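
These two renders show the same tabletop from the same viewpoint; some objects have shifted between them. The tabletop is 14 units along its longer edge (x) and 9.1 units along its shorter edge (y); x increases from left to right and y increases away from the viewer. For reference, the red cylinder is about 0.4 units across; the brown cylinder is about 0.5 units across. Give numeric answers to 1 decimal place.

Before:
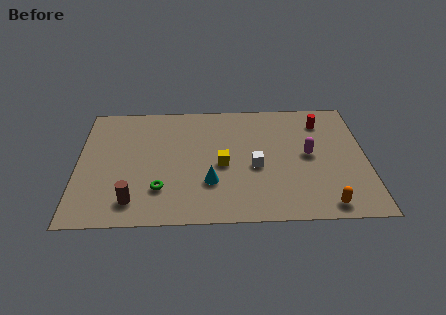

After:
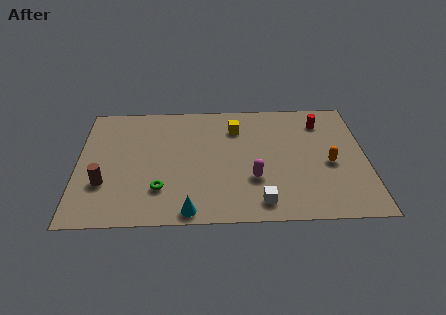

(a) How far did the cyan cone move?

2.2

From (6.4, 2.8) to (5.4, 0.8), the cyan cone covered √(1.0² + 2.0²) ≈ 2.2 units.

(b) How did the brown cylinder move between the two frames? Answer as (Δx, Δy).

(-1.4, 1.3)

The brown cylinder started near (2.7, 1.6) and ended near (1.3, 2.9).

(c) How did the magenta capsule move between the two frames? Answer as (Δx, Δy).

(-2.7, -1.7)

From the two frames, the magenta capsule sits at roughly (11.2, 4.7) before and (8.5, 3.0) after.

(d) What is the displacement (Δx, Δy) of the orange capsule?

(0.3, 3.0)

The orange capsule was at about (11.9, 1.0) and moved to about (12.2, 4.0).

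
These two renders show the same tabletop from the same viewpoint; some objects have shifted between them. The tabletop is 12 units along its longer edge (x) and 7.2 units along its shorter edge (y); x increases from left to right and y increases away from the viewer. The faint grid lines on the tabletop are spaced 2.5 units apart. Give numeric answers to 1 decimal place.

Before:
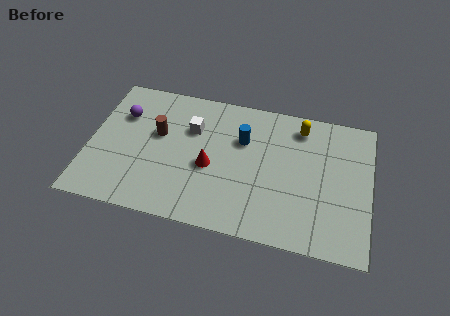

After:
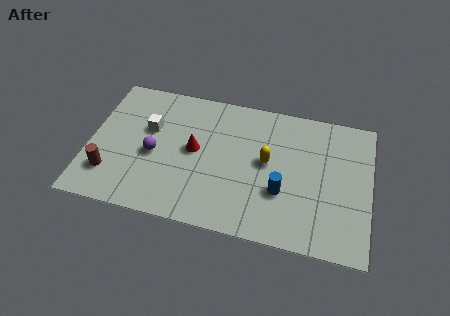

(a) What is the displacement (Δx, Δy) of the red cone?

(-0.7, 0.7)

The red cone started near (5.2, 3.1) and ended near (4.5, 3.8).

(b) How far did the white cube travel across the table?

1.8

The white cube moved from about (4.3, 4.9) to (2.5, 4.5), a distance of √(1.8² + 0.4²) ≈ 1.8.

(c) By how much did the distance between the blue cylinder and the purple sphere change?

+0.3

They were about 5.2 units apart before and 5.5 after — 0.3 units further apart.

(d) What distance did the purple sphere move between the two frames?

2.3

The purple sphere was near (1.3, 5.0) before and (2.8, 3.2) after, so it travelled √(1.5² + 1.8²) ≈ 2.3 units.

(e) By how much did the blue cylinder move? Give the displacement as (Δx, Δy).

(1.8, -2.3)

The blue cylinder started near (6.5, 4.8) and ended near (8.3, 2.5).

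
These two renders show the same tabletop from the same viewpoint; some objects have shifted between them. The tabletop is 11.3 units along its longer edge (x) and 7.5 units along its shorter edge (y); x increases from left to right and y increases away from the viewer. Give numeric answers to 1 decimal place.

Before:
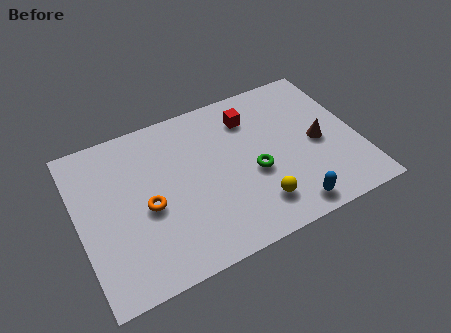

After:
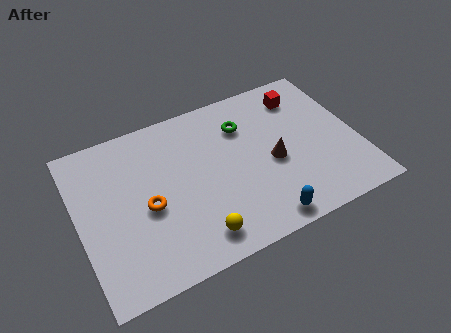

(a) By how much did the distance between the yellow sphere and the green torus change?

+3.5

Before: roughly 1.5 units apart; after: 5.0. That's 3.5 units further apart.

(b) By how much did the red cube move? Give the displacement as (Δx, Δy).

(2.2, 0.2)

The red cube started near (7.2, 5.8) and ended near (9.4, 6.0).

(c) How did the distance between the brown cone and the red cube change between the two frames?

-0.3

Before: roughly 3.4 units apart; after: 3.1. That's 0.3 units closer together.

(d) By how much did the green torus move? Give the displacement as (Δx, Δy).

(-0.1, 2.4)

The green torus started near (7.0, 3.1) and ended near (6.9, 5.5).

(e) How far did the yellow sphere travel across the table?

2.5

The yellow sphere was near (6.9, 1.6) before and (4.4, 1.2) after, so it travelled √(2.5² + 0.4²) ≈ 2.5 units.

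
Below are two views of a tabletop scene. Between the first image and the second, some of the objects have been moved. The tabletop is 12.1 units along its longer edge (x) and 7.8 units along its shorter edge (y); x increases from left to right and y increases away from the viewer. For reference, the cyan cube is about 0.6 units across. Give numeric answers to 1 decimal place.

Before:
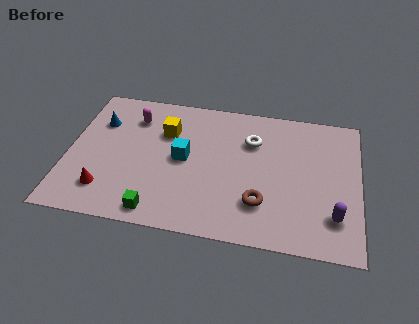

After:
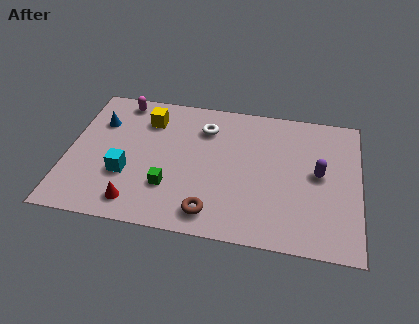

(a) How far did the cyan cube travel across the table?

2.6

The cyan cube was near (4.8, 4.0) before and (2.5, 2.7) after, so it travelled √(2.3² + 1.3²) ≈ 2.6 units.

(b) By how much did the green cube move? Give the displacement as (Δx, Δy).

(0.4, 1.4)

From the two frames, the green cube sits at roughly (3.9, 0.9) before and (4.3, 2.3) after.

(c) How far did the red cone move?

1.4

The red cone moved from about (1.7, 1.7) to (3.0, 1.2), a distance of √(1.3² + 0.5²) ≈ 1.4.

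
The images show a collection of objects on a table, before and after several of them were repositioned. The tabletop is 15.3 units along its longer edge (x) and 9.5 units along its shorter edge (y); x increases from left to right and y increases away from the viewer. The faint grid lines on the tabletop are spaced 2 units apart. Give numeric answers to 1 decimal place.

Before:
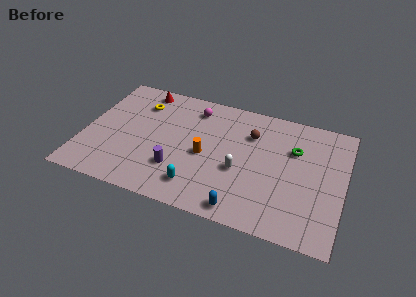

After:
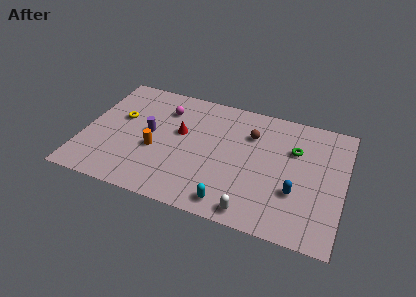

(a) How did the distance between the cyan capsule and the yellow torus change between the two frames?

+1.6

The distance was about 6.7 in the first image and 8.3 in the second, so they moved 1.6 units further apart.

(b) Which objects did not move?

the green torus and the brown sphere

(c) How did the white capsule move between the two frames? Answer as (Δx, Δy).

(1.0, -2.8)

From the two frames, the white capsule sits at roughly (9.3, 3.8) before and (10.3, 1.0) after.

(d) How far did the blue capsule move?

3.6

The blue capsule moved from about (9.7, 1.0) to (12.6, 3.2), a distance of √(2.9² + 2.2²) ≈ 3.6.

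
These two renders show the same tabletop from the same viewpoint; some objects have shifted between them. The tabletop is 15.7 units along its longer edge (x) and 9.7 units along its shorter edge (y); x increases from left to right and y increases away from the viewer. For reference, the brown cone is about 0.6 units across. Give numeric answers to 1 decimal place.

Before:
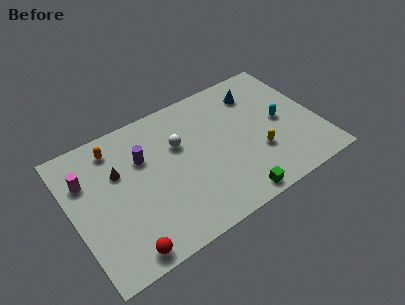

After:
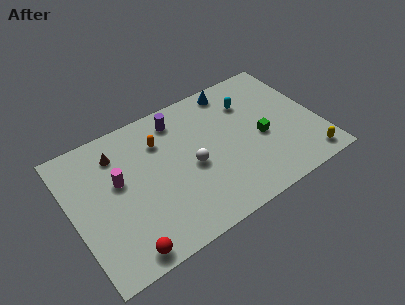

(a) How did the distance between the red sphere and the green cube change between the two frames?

+2.9

They were about 7.0 units apart before and 9.9 after — 2.9 units further apart.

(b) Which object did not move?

the red sphere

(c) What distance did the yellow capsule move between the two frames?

3.5

The yellow capsule was near (11.6, 3.2) before and (14.5, 1.2) after, so it travelled √(2.9² + 2.0²) ≈ 3.5 units.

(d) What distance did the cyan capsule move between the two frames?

2.9

The cyan capsule was near (13.4, 4.8) before and (11.7, 7.1) after, so it travelled √(1.7² + 2.3²) ≈ 2.9 units.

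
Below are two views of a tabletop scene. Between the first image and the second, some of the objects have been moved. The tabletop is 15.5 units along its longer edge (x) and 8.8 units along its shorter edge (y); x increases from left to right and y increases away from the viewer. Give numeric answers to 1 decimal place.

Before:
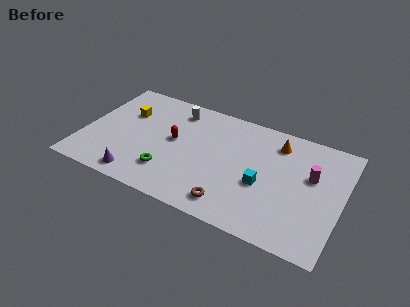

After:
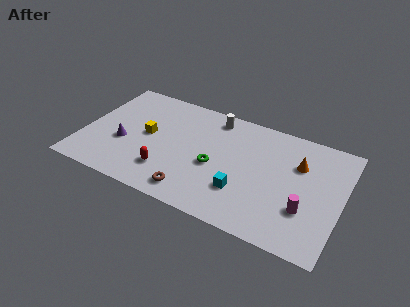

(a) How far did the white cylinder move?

2.3

The white cylinder moved from about (5.2, 7.3) to (7.5, 7.6), a distance of √(2.3² + 0.3²) ≈ 2.3.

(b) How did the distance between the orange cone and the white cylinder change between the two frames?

-0.7

They were about 6.2 units apart before and 5.5 after — 0.7 units closer together.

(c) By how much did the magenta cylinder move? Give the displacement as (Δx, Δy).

(-0.1, -2.6)

From the two frames, the magenta cylinder sits at roughly (13.6, 5.4) before and (13.5, 2.8) after.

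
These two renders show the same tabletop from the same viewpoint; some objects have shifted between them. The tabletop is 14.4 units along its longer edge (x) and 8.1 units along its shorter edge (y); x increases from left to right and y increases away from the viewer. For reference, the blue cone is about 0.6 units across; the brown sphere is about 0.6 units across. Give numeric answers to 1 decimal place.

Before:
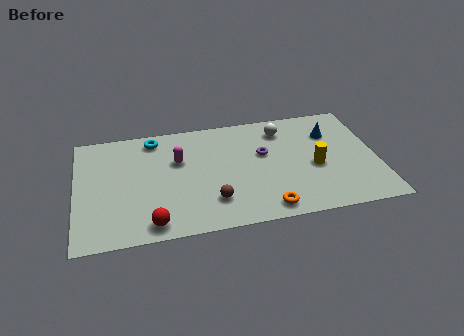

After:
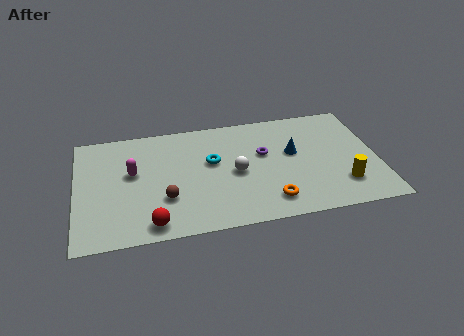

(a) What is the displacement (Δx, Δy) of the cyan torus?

(2.7, -2.2)

The cyan torus started near (3.8, 7.0) and ended near (6.5, 4.8).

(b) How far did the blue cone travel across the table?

2.2

The blue cone moved from about (12.3, 5.8) to (10.4, 4.7), a distance of √(1.9² + 1.1²) ≈ 2.2.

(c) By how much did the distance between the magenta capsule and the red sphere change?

-0.6

They were about 4.4 units apart before and 3.8 after — 0.6 units closer together.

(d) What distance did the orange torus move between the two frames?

0.5

From (8.9, 1.0) to (9.1, 1.5), the orange torus covered √(0.2² + 0.5²) ≈ 0.5 units.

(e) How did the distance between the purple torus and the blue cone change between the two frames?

-2.0

The distance was about 3.4 in the first image and 1.4 in the second, so they moved 2.0 units closer together.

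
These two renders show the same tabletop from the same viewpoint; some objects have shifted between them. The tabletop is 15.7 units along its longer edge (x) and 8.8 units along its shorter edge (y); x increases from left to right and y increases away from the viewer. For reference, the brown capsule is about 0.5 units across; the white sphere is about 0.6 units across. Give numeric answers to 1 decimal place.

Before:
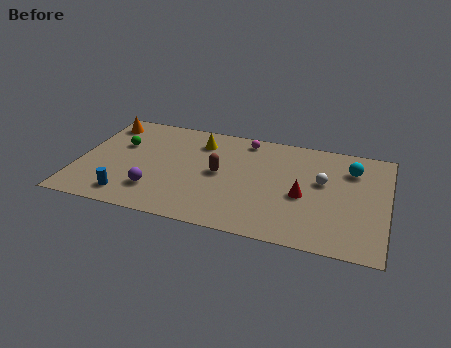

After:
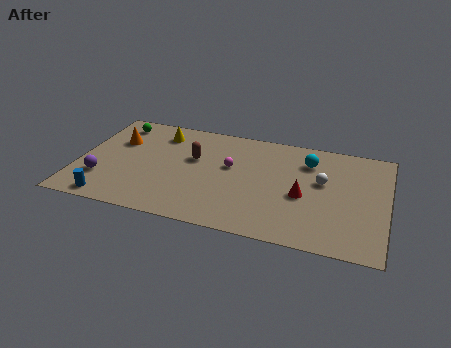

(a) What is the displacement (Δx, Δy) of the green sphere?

(-0.4, 1.8)

From the two frames, the green sphere sits at roughly (2.0, 5.6) before and (1.6, 7.4) after.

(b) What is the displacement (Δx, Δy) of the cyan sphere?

(-2.2, 0.1)

The cyan sphere was at about (13.8, 6.6) and moved to about (11.6, 6.7).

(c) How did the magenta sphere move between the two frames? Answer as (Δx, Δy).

(-0.6, -2.5)

The magenta sphere was at about (8.3, 7.7) and moved to about (7.7, 5.2).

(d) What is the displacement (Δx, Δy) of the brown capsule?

(-1.4, 0.9)

The brown capsule started near (7.2, 4.5) and ended near (5.8, 5.4).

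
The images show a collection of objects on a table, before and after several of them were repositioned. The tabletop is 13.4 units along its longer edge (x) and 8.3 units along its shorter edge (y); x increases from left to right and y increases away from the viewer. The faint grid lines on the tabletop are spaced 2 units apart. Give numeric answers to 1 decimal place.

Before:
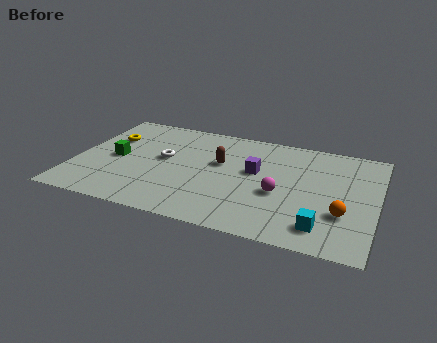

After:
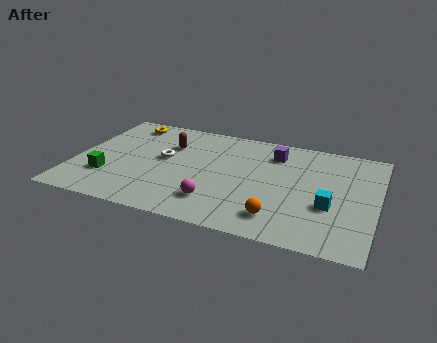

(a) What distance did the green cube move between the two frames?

1.6

From (1.8, 4.0) to (1.6, 2.4), the green cube covered √(0.2² + 1.6²) ≈ 1.6 units.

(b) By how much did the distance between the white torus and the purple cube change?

+1.1

Before: roughly 4.1 units apart; after: 5.2. That's 1.1 units further apart.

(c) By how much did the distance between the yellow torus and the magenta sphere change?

-1.3

They were about 8.2 units apart before and 6.9 after — 1.3 units closer together.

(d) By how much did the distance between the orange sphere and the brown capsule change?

+0.7

Before: roughly 6.1 units apart; after: 6.8. That's 0.7 units further apart.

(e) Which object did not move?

the white torus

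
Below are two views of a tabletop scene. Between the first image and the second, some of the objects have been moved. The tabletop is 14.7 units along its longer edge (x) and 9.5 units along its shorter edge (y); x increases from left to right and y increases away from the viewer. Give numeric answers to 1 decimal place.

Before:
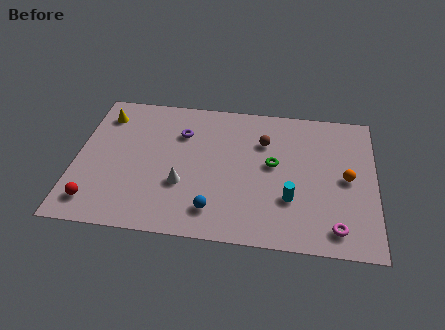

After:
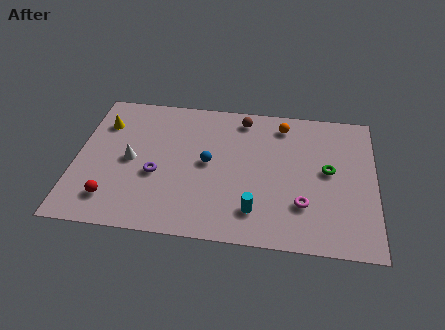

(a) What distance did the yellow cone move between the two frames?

0.6

The yellow cone moved from about (1.2, 7.6) to (1.2, 7.0), a distance of √(0.0² + 0.6²) ≈ 0.6.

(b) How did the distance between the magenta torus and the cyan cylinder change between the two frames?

-0.3

They were about 2.7 units apart before and 2.4 after — 0.3 units closer together.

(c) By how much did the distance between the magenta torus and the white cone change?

+1.0

The distance was about 7.7 in the first image and 8.7 in the second, so they moved 1.0 units further apart.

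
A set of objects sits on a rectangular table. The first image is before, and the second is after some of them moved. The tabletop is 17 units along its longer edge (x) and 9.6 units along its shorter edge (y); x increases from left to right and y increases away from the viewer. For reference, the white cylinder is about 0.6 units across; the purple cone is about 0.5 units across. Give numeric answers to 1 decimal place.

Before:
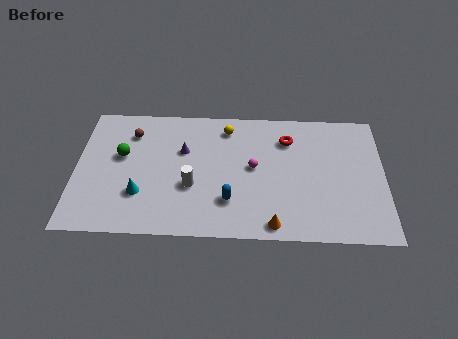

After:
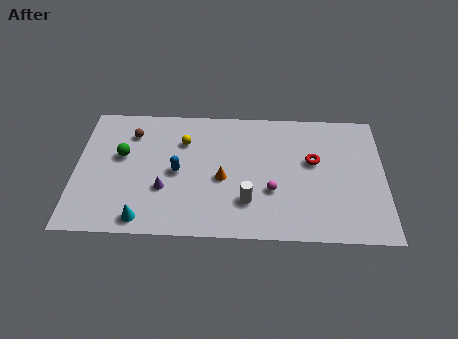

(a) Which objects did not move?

the brown sphere and the green sphere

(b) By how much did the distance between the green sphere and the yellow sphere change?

-2.6

The distance was about 6.2 in the first image and 3.6 in the second, so they moved 2.6 units closer together.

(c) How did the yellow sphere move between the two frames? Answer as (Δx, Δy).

(-2.4, -1.1)

The yellow sphere started near (8.3, 8.0) and ended near (5.9, 6.9).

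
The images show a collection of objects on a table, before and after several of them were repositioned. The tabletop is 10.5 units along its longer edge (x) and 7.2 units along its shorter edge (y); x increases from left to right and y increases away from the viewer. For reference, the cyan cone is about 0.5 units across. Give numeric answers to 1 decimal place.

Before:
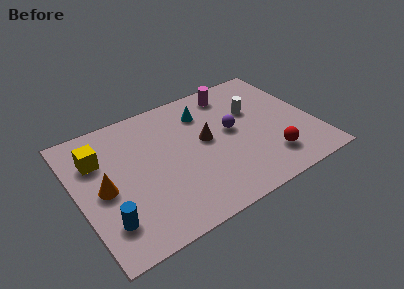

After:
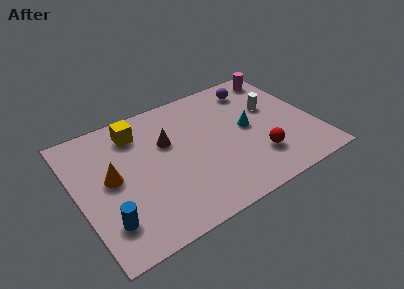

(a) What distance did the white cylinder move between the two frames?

0.8

The white cylinder was near (8.0, 4.6) before and (8.8, 4.4) after, so it travelled √(0.8² + 0.2²) ≈ 0.8 units.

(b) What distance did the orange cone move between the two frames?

0.6

The orange cone moved from about (1.1, 3.4) to (1.5, 3.8), a distance of √(0.4² + 0.4²) ≈ 0.6.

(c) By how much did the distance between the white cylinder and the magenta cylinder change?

+0.3

Before: roughly 1.7 units apart; after: 2.0. That's 0.3 units further apart.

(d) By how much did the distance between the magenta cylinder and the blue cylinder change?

+2.0

The distance was about 7.7 in the first image and 9.7 in the second, so they moved 2.0 units further apart.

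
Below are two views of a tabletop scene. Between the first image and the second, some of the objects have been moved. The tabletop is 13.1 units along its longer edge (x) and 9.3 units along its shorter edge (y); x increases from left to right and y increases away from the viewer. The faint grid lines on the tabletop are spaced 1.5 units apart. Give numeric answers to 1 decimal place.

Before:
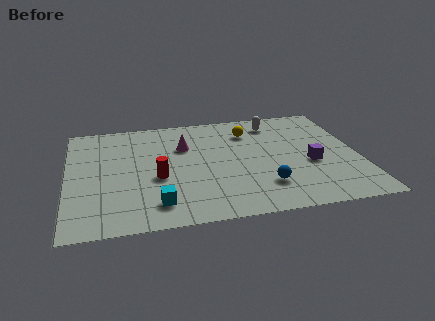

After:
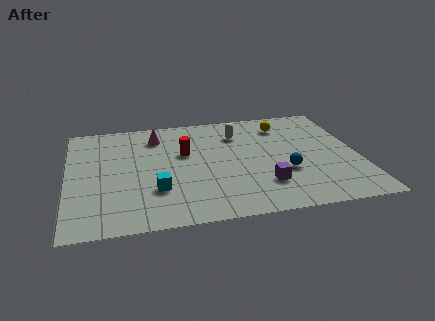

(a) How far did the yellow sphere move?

1.6

The yellow sphere was near (8.3, 7.1) before and (9.9, 7.4) after, so it travelled √(1.6² + 0.3²) ≈ 1.6 units.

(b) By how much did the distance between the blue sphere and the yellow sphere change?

-0.7

They were about 4.8 units apart before and 4.1 after — 0.7 units closer together.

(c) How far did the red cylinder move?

2.3

The red cylinder was near (4.0, 3.8) before and (5.3, 5.7) after, so it travelled √(1.3² + 1.9²) ≈ 2.3 units.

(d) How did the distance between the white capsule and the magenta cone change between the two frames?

-0.7

The distance was about 4.4 in the first image and 3.7 in the second, so they moved 0.7 units closer together.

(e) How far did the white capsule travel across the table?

1.8

From (9.5, 7.7) to (7.8, 7.0), the white capsule covered √(1.7² + 0.7²) ≈ 1.8 units.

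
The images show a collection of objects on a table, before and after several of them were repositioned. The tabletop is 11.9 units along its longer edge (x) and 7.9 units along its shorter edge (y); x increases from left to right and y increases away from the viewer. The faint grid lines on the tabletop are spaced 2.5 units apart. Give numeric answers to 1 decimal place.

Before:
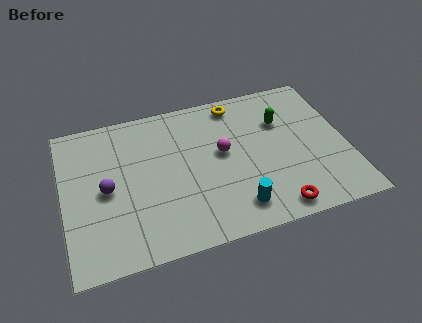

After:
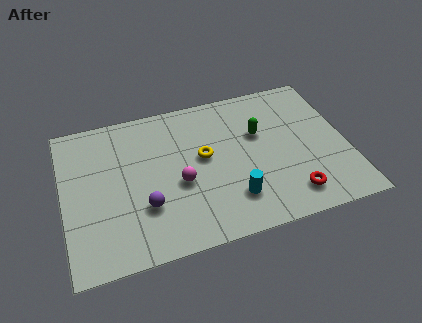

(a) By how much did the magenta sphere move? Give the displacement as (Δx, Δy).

(-1.9, -1.1)

The magenta sphere started near (6.7, 4.4) and ended near (4.8, 3.3).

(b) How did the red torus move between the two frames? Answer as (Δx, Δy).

(0.7, 0.5)

The red torus started near (8.6, 0.9) and ended near (9.3, 1.4).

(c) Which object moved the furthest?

the yellow torus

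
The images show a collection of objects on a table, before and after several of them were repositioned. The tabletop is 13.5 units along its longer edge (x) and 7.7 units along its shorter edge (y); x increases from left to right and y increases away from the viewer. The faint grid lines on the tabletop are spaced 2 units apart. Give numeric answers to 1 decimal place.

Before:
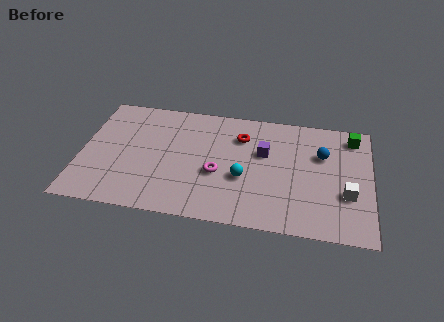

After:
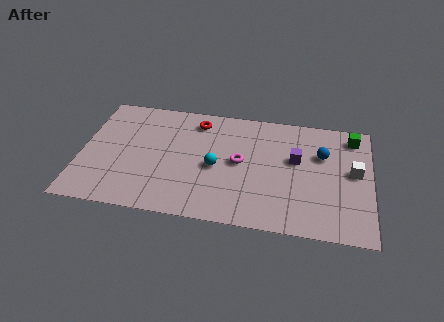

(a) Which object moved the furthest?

the red torus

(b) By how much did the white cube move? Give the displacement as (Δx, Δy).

(0.3, 1.5)

From the two frames, the white cube sits at roughly (12.4, 2.7) before and (12.7, 4.2) after.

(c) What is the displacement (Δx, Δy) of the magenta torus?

(1.0, 0.9)

From the two frames, the magenta torus sits at roughly (6.4, 3.1) before and (7.4, 4.0) after.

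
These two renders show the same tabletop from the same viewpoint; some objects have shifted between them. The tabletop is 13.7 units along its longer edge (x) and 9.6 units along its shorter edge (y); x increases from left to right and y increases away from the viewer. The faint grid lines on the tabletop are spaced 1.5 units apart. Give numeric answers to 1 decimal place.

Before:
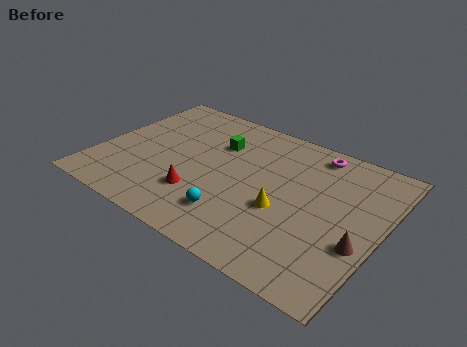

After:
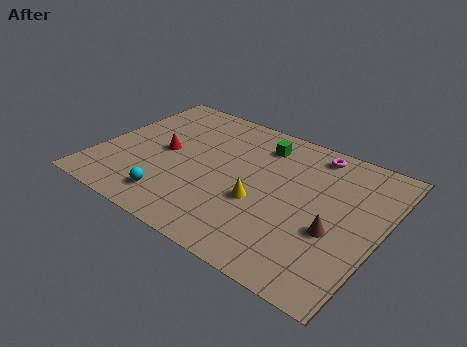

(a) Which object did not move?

the magenta torus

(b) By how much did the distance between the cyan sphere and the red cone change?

+1.4

They were about 1.9 units apart before and 3.3 after — 1.4 units further apart.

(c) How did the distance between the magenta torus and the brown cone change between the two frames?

-0.7

Before: roughly 5.7 units apart; after: 5.0. That's 0.7 units closer together.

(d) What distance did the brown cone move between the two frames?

1.2

The brown cone was near (12.9, 3.5) before and (11.7, 3.7) after, so it travelled √(1.2² + 0.2²) ≈ 1.2 units.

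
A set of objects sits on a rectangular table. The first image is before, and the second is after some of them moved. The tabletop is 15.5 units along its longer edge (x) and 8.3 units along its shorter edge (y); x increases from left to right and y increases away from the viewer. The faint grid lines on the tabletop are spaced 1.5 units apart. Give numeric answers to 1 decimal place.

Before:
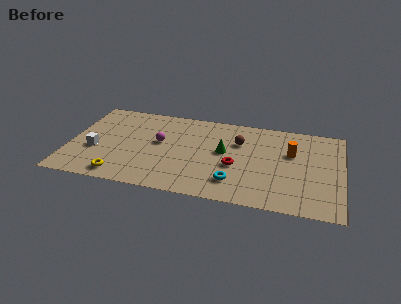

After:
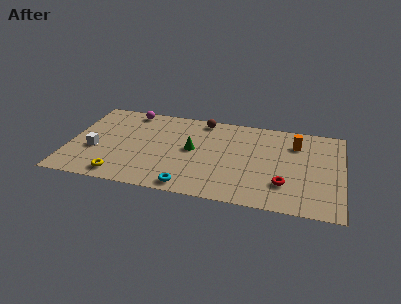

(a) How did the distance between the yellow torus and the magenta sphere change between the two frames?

+2.2

Before: roughly 4.1 units apart; after: 6.3. That's 2.2 units further apart.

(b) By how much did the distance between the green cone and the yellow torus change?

-1.6

They were about 6.7 units apart before and 5.1 after — 1.6 units closer together.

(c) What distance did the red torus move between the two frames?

3.0

The red torus was near (9.5, 3.4) before and (12.3, 2.3) after, so it travelled √(2.8² + 1.1²) ≈ 3.0 units.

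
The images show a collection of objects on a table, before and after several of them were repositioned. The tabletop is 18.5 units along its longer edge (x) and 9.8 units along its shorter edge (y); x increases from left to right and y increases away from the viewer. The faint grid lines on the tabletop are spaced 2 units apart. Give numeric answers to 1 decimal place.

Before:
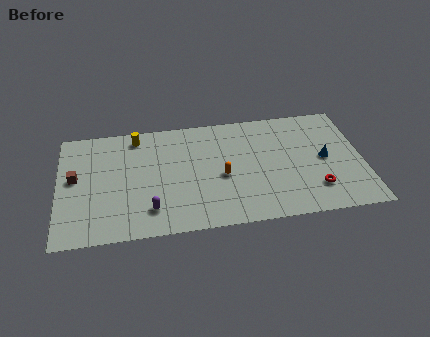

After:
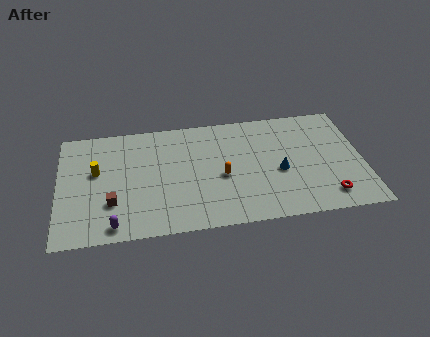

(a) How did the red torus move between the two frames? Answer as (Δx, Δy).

(0.7, -0.7)

The red torus started near (15.5, 2.4) and ended near (16.2, 1.7).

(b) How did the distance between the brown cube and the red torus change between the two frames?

-1.7

The distance was about 14.8 in the first image and 13.1 in the second, so they moved 1.7 units closer together.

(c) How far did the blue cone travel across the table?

2.9

The blue cone moved from about (16.2, 4.9) to (13.4, 4.2), a distance of √(2.8² + 0.7²) ≈ 2.9.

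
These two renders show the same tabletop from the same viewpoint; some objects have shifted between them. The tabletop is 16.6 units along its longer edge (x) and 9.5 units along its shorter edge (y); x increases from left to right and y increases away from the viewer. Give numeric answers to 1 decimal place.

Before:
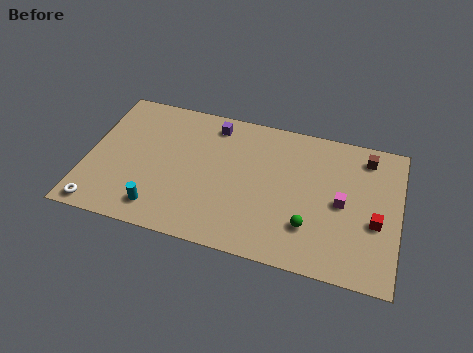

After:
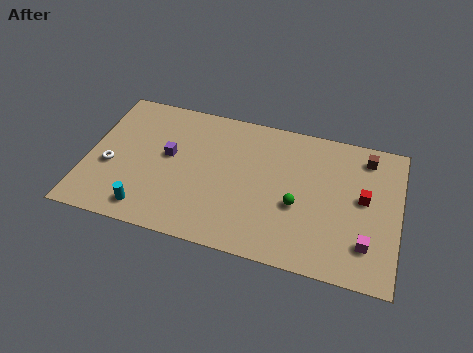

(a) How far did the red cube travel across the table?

1.6

The red cube moved from about (15.4, 3.8) to (14.7, 5.2), a distance of √(0.7² + 1.4²) ≈ 1.6.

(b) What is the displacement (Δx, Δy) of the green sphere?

(-0.7, 1.2)

From the two frames, the green sphere sits at roughly (12.0, 2.6) before and (11.3, 3.8) after.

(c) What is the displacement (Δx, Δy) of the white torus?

(0.3, 2.9)

From the two frames, the white torus sits at roughly (1.0, 0.9) before and (1.3, 3.8) after.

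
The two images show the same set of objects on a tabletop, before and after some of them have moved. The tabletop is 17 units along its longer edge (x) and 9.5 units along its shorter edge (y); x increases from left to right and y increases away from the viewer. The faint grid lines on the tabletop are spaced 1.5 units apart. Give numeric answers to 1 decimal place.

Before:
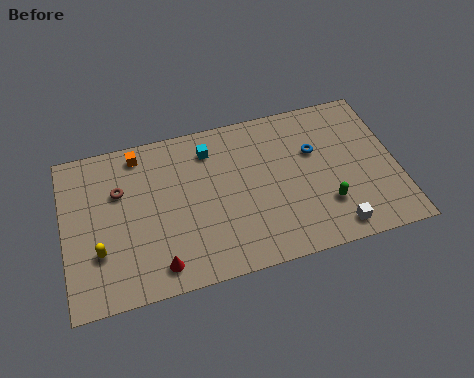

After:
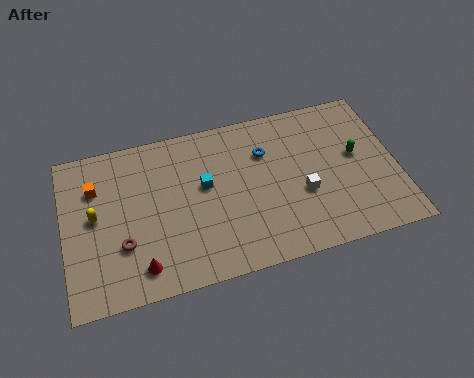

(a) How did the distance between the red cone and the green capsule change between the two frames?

+3.2

They were about 8.7 units apart before and 11.9 after — 3.2 units further apart.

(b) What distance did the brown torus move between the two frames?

3.2

The brown torus was near (2.9, 6.3) before and (2.9, 3.1) after, so it travelled √(0.0² + 3.2²) ≈ 3.2 units.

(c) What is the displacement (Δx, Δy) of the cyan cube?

(-0.4, -2.1)

The cyan cube was at about (7.6, 7.6) and moved to about (7.2, 5.5).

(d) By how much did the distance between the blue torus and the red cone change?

-1.1

Before: roughly 9.5 units apart; after: 8.4. That's 1.1 units closer together.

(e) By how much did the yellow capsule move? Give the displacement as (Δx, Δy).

(-0.1, 2.1)

From the two frames, the yellow capsule sits at roughly (1.7, 3.0) before and (1.6, 5.1) after.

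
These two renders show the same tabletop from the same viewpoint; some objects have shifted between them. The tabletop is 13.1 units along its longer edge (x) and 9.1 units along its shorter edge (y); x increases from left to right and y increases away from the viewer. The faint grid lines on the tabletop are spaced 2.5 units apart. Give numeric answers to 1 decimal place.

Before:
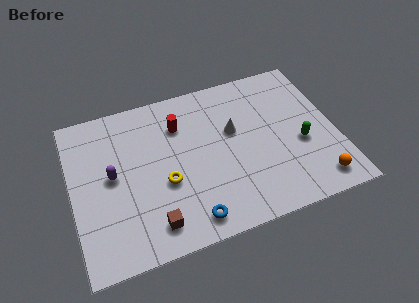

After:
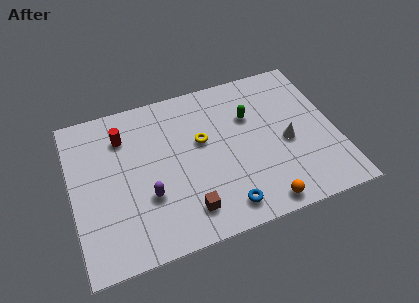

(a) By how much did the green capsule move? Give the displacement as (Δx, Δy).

(-2.3, 2.4)

The green capsule was at about (11.3, 3.7) and moved to about (9.0, 6.1).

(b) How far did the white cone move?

2.9

The white cone was near (8.1, 5.5) before and (10.6, 4.0) after, so it travelled √(2.5² + 1.5²) ≈ 2.9 units.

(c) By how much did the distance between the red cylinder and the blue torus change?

+1.7

They were about 5.5 units apart before and 7.2 after — 1.7 units further apart.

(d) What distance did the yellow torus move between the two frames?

2.7

The yellow torus moved from about (4.5, 3.6) to (6.5, 5.4), a distance of √(2.0² + 1.8²) ≈ 2.7.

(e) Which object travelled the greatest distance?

the green capsule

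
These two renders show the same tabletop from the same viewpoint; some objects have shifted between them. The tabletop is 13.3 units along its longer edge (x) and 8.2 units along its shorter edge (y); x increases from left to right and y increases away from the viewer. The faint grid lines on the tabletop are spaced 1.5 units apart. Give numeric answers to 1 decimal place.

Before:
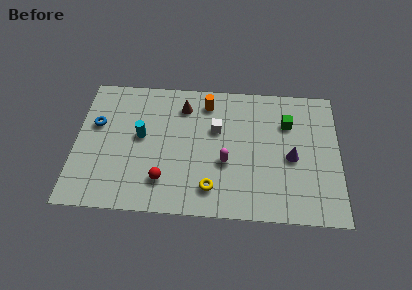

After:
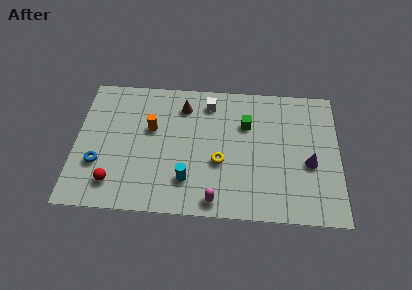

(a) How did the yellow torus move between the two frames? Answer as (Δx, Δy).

(0.4, 1.6)

The yellow torus was at about (6.9, 1.6) and moved to about (7.3, 3.2).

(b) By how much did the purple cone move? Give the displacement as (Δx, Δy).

(0.9, -0.3)

The purple cone was at about (10.9, 3.7) and moved to about (11.8, 3.4).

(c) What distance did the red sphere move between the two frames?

2.5

The red sphere was near (4.5, 1.9) before and (2.0, 1.6) after, so it travelled √(2.5² + 0.3²) ≈ 2.5 units.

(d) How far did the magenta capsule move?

2.4

From (7.6, 3.2) to (7.1, 0.9), the magenta capsule covered √(0.5² + 2.3²) ≈ 2.4 units.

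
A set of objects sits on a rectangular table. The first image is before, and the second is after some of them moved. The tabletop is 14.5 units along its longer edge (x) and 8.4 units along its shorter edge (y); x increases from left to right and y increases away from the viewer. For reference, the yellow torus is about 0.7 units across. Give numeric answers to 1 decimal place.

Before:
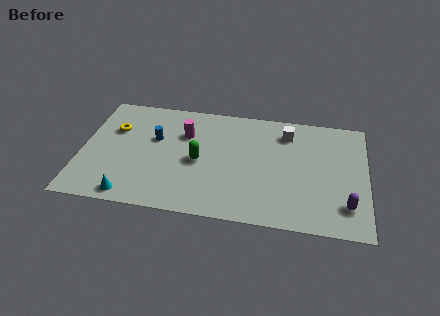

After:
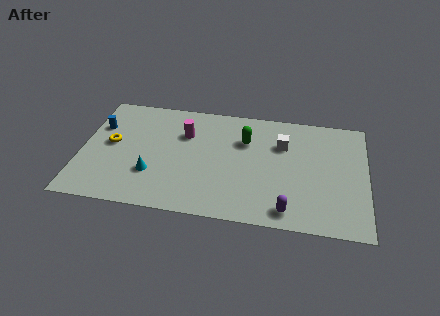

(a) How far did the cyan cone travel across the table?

2.0

The cyan cone was near (2.7, 0.9) before and (3.7, 2.6) after, so it travelled √(1.0² + 1.7²) ≈ 2.0 units.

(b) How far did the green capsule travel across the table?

3.0

The green capsule moved from about (6.0, 3.9) to (8.3, 5.8), a distance of √(2.3² + 1.9²) ≈ 3.0.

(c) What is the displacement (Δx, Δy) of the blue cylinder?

(-2.9, 0.5)

From the two frames, the blue cylinder sits at roughly (3.7, 5.2) before and (0.8, 5.7) after.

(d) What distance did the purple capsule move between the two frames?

3.0

From (13.5, 1.9) to (10.6, 1.1), the purple capsule covered √(2.9² + 0.8²) ≈ 3.0 units.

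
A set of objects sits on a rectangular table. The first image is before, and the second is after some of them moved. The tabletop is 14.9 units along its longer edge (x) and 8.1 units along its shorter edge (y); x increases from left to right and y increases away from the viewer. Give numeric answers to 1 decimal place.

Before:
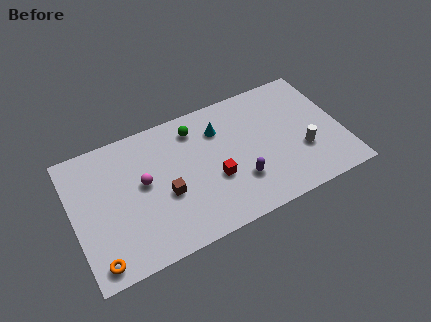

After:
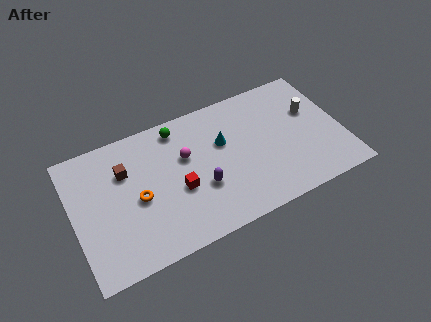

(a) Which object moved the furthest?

the orange torus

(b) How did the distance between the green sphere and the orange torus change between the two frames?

-4.0

They were about 8.2 units apart before and 4.2 after — 4.0 units closer together.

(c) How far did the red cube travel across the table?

2.0

From (7.7, 3.1) to (5.7, 3.3), the red cube covered √(2.0² + 0.2²) ≈ 2.0 units.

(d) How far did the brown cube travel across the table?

3.0

The brown cube moved from about (5.0, 3.3) to (3.0, 5.6), a distance of √(2.0² + 2.3²) ≈ 3.0.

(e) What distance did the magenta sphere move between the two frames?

2.5

From (3.9, 4.5) to (6.3, 5.1), the magenta sphere covered √(2.4² + 0.6²) ≈ 2.5 units.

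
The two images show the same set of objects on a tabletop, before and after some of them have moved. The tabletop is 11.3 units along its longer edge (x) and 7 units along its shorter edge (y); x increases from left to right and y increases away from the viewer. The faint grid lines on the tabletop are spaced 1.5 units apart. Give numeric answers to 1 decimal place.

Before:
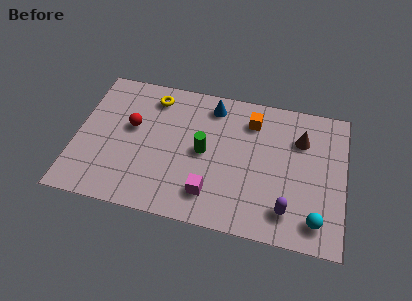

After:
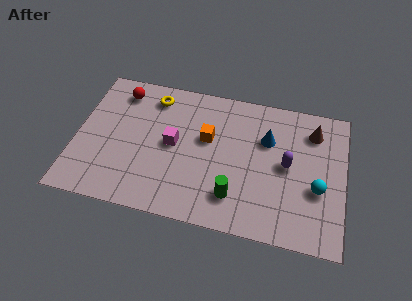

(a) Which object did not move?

the yellow torus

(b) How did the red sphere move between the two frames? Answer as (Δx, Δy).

(-0.6, 1.7)

The red sphere was at about (2.3, 4.1) and moved to about (1.7, 5.8).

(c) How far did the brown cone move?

0.7

The brown cone was near (9.4, 5.0) before and (9.9, 5.5) after, so it travelled √(0.5² + 0.5²) ≈ 0.7 units.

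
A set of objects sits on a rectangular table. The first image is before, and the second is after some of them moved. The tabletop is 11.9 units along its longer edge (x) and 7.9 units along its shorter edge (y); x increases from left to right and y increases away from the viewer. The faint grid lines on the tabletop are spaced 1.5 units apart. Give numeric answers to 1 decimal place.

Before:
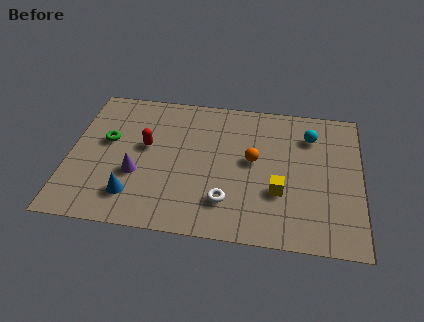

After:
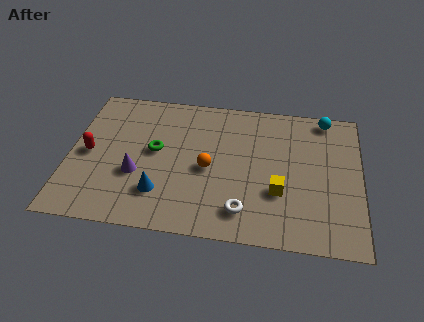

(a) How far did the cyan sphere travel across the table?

1.3

The cyan sphere was near (9.8, 6.0) before and (10.4, 7.1) after, so it travelled √(0.6² + 1.1²) ≈ 1.3 units.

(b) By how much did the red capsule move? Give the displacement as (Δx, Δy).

(-2.3, -0.7)

The red capsule was at about (3.1, 4.5) and moved to about (0.8, 3.8).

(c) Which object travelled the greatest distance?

the red capsule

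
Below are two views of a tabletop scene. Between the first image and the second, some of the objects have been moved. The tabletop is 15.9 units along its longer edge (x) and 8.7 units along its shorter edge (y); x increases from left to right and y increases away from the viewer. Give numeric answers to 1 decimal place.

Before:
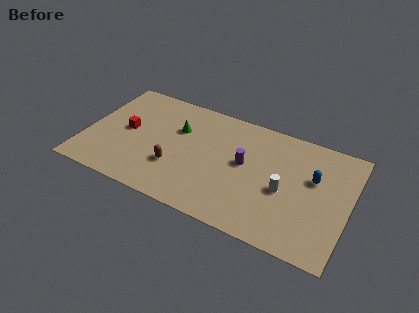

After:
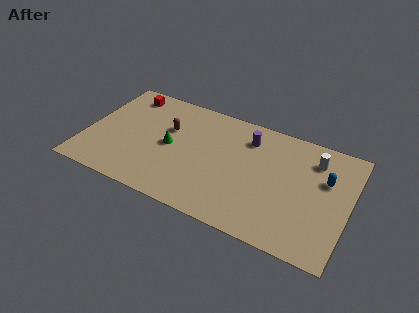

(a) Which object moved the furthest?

the white cylinder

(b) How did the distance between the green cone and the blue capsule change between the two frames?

+1.1

Before: roughly 8.3 units apart; after: 9.4. That's 1.1 units further apart.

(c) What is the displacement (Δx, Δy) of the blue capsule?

(0.7, 0.2)

The blue capsule started near (13.7, 5.4) and ended near (14.4, 5.6).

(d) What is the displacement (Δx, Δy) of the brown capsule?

(-0.8, 2.8)

From the two frames, the brown capsule sits at roughly (5.6, 2.8) before and (4.8, 5.6) after.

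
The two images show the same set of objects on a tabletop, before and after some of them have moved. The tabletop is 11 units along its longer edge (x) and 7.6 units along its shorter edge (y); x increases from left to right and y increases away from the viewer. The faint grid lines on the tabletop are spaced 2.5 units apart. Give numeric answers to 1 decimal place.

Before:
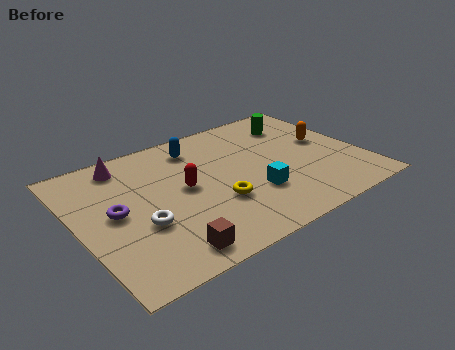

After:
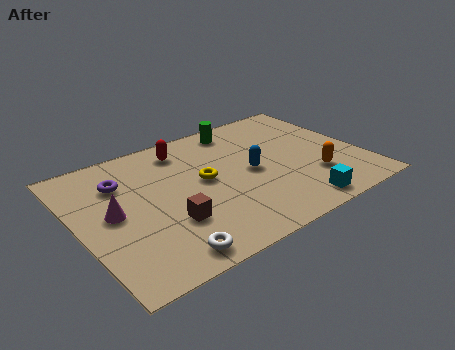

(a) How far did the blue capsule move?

3.0

The blue capsule was near (5.0, 6.2) before and (6.7, 3.7) after, so it travelled √(1.7² + 2.5²) ≈ 3.0 units.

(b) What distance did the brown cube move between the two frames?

1.5

The brown cube moved from about (2.8, 1.0) to (3.2, 2.4), a distance of √(0.4² + 1.4²) ≈ 1.5.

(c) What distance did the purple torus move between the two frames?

1.7

From (1.4, 3.9) to (1.9, 5.5), the purple torus covered √(0.5² + 1.6²) ≈ 1.7 units.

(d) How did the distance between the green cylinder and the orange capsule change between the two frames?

+3.0

The distance was about 1.9 in the first image and 4.9 in the second, so they moved 3.0 units further apart.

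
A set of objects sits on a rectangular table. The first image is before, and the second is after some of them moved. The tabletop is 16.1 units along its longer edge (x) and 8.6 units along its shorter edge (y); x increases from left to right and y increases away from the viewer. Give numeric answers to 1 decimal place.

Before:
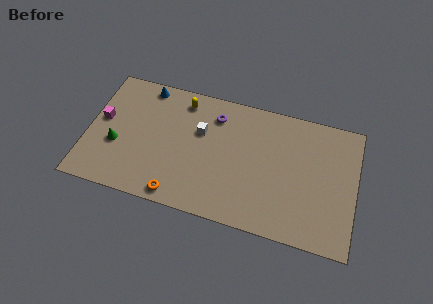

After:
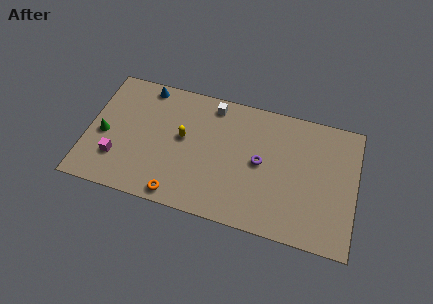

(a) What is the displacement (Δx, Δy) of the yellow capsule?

(0.2, -2.5)

From the two frames, the yellow capsule sits at roughly (5.5, 7.3) before and (5.7, 4.8) after.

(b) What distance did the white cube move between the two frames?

2.1

The white cube was near (6.7, 5.5) before and (7.3, 7.5) after, so it travelled √(0.6² + 2.0²) ≈ 2.1 units.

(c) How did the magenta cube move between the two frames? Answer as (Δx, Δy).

(1.1, -2.4)

The magenta cube started near (0.8, 4.8) and ended near (1.9, 2.4).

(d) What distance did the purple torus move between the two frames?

3.8

From (7.5, 6.8) to (10.4, 4.4), the purple torus covered √(2.9² + 2.4²) ≈ 3.8 units.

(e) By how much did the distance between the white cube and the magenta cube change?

+1.5

Before: roughly 5.9 units apart; after: 7.4. That's 1.5 units further apart.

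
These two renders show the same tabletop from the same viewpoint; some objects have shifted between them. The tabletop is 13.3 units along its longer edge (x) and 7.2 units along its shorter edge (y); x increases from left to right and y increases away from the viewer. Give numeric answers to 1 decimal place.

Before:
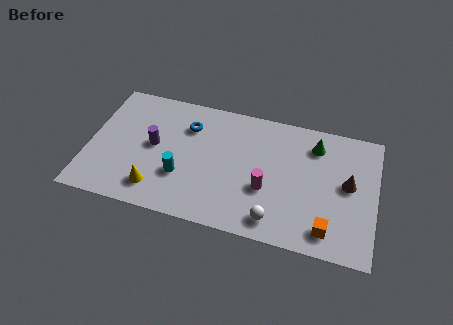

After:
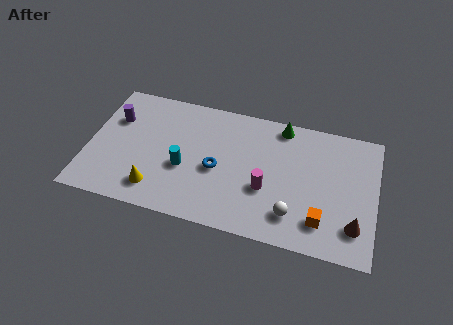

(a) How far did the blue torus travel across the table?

2.6

The blue torus moved from about (4.5, 5.3) to (6.0, 3.2), a distance of √(1.5² + 2.1²) ≈ 2.6.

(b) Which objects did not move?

the yellow cone and the magenta cylinder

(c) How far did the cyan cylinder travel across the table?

0.5

From (4.4, 2.4) to (4.5, 2.9), the cyan cylinder covered √(0.1² + 0.5²) ≈ 0.5 units.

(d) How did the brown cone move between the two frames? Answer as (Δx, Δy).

(0.4, -2.2)

The brown cone started near (12.0, 3.9) and ended near (12.4, 1.7).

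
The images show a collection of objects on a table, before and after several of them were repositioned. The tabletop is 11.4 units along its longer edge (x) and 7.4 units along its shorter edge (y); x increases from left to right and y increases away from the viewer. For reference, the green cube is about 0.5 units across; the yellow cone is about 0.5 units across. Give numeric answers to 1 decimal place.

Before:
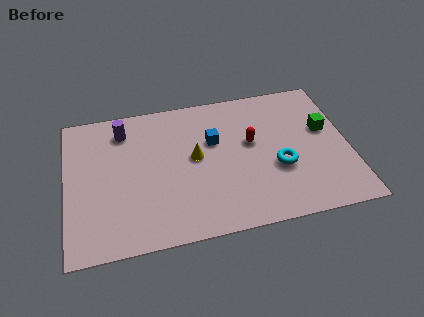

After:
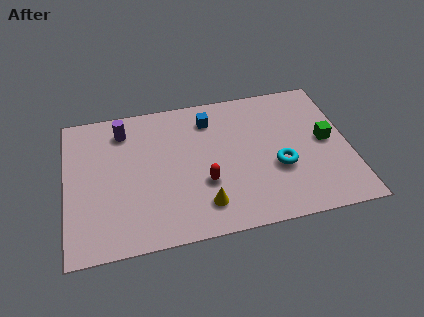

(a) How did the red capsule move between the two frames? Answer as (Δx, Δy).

(-2.0, -1.7)

The red capsule started near (7.5, 4.3) and ended near (5.5, 2.6).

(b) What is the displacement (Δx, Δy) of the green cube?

(0.0, -0.6)

The green cube started near (10.5, 4.4) and ended near (10.5, 3.8).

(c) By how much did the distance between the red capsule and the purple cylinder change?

-0.8

Before: roughly 5.4 units apart; after: 4.6. That's 0.8 units closer together.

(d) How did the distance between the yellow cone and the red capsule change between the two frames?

-1.2

Before: roughly 2.3 units apart; after: 1.1. That's 1.2 units closer together.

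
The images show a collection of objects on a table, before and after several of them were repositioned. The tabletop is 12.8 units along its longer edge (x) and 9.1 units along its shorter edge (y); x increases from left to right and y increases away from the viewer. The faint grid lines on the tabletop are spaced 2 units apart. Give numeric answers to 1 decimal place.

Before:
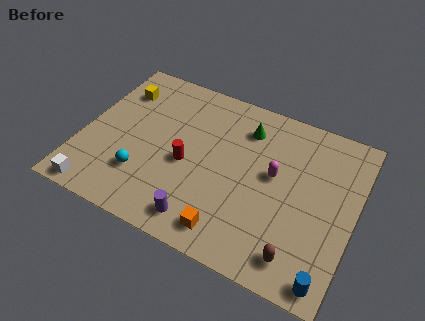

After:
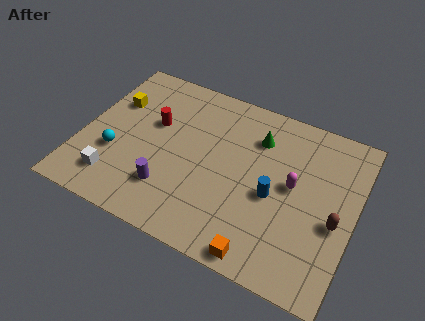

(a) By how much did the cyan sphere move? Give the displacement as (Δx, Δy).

(-1.4, 0.7)

The cyan sphere was at about (3.1, 2.5) and moved to about (1.7, 3.2).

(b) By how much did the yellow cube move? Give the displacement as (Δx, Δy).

(-0.1, -0.8)

From the two frames, the yellow cube sits at roughly (1.3, 6.9) before and (1.2, 6.1) after.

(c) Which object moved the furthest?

the blue cylinder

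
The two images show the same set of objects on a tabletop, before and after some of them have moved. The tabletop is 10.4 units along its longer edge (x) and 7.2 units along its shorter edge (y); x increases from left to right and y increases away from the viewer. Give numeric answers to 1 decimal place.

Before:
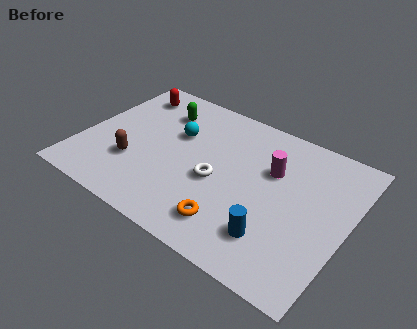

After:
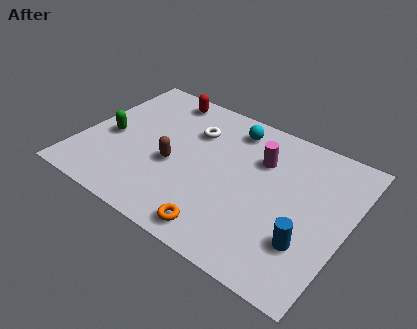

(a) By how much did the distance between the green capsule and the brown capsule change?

-0.6

Before: roughly 3.2 units apart; after: 2.6. That's 0.6 units closer together.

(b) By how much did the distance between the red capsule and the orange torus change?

-0.3

Before: roughly 6.7 units apart; after: 6.4. That's 0.3 units closer together.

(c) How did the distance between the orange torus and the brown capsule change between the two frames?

-1.1

The distance was about 4.2 in the first image and 3.1 in the second, so they moved 1.1 units closer together.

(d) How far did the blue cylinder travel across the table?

1.3

The blue cylinder moved from about (7.9, 1.7) to (9.1, 2.1), a distance of √(1.2² + 0.4²) ≈ 1.3.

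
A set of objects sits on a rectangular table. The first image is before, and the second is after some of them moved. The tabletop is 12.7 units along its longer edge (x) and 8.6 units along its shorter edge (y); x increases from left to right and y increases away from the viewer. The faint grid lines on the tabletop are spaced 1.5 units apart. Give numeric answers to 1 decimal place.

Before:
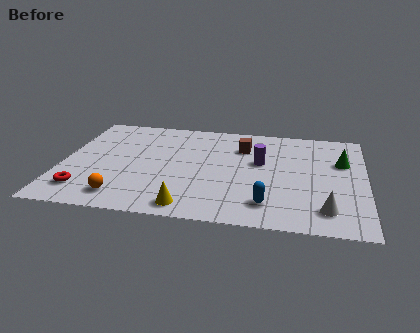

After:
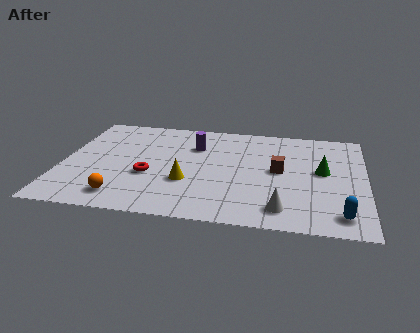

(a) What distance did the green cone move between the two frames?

1.2

The green cone was near (11.7, 5.6) before and (10.9, 4.7) after, so it travelled √(0.8² + 0.9²) ≈ 1.2 units.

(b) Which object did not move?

the orange sphere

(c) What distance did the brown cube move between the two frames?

2.4

The brown cube was near (7.5, 6.3) before and (9.1, 4.5) after, so it travelled √(1.6² + 1.8²) ≈ 2.4 units.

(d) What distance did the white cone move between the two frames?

1.8

The white cone moved from about (11.1, 1.6) to (9.3, 1.4), a distance of √(1.8² + 0.2²) ≈ 1.8.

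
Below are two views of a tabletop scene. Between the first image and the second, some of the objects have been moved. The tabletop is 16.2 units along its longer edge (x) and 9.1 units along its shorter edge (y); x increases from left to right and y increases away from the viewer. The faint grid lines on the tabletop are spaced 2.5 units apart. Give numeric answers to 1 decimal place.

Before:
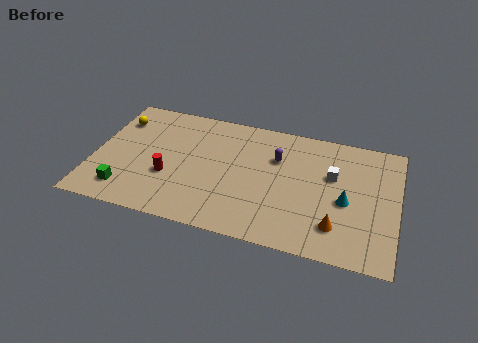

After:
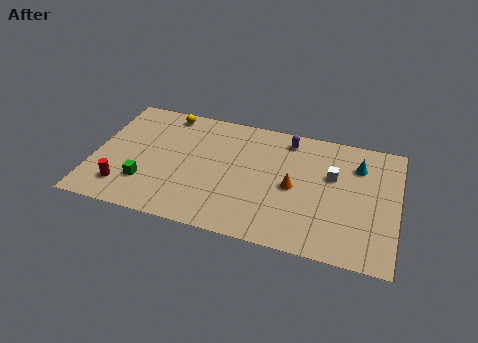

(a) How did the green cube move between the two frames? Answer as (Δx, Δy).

(1.0, 0.8)

From the two frames, the green cube sits at roughly (1.9, 1.7) before and (2.9, 2.5) after.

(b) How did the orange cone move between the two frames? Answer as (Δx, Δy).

(-2.4, 2.2)

The orange cone started near (13.1, 2.1) and ended near (10.7, 4.3).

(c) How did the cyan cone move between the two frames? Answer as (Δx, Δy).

(0.5, 2.8)

The cyan cone started near (13.5, 4.0) and ended near (14.0, 6.8).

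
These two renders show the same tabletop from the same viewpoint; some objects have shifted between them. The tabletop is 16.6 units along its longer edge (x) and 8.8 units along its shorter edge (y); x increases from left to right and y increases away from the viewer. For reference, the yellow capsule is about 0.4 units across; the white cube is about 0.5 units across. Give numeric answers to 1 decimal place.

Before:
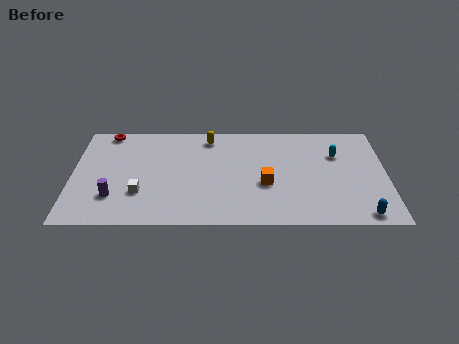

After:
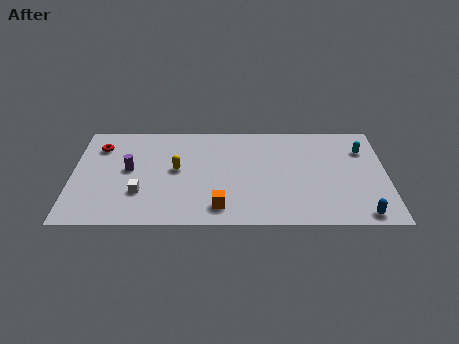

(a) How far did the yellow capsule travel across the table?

3.3

From (7.2, 7.5) to (5.5, 4.7), the yellow capsule covered √(1.7² + 2.8²) ≈ 3.3 units.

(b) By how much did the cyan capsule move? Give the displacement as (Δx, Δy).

(1.4, 0.4)

From the two frames, the cyan capsule sits at roughly (14.0, 6.0) before and (15.4, 6.4) after.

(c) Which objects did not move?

the white cube and the blue capsule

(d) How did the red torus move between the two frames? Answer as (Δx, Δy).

(-0.4, -1.3)

From the two frames, the red torus sits at roughly (1.8, 8.0) before and (1.4, 6.7) after.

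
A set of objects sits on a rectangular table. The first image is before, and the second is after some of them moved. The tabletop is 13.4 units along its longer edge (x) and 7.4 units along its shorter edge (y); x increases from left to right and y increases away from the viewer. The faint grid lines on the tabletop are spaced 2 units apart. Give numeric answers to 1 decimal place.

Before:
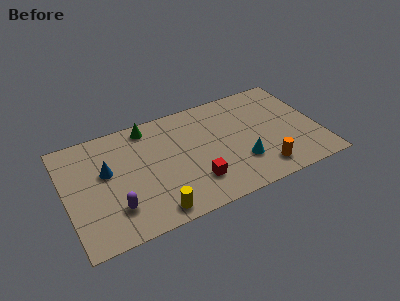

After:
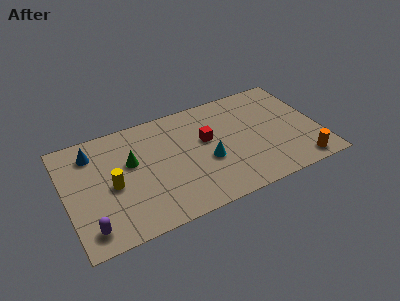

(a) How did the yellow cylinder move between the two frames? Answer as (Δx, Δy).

(-1.9, 2.5)

The yellow cylinder was at about (4.3, 0.9) and moved to about (2.4, 3.4).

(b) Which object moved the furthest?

the yellow cylinder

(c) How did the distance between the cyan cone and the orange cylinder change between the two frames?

+3.8

Before: roughly 1.3 units apart; after: 5.1. That's 3.8 units further apart.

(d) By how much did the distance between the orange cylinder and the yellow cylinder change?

+4.2

They were about 5.8 units apart before and 10.0 after — 4.2 units further apart.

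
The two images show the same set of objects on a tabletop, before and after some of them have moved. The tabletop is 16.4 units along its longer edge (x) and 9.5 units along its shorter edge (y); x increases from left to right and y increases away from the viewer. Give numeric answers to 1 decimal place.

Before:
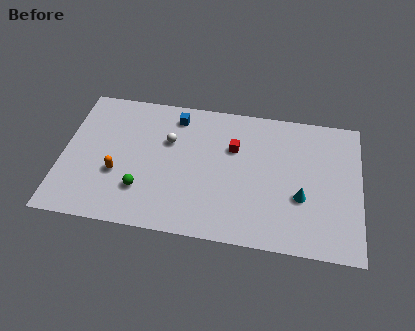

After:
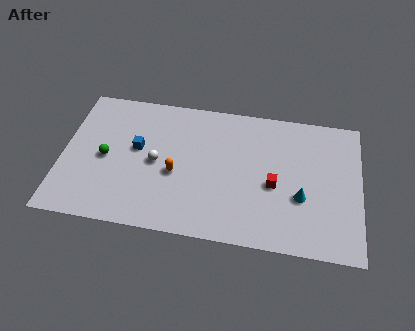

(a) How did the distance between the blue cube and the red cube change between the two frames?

+4.0

Before: roughly 3.7 units apart; after: 7.7. That's 4.0 units further apart.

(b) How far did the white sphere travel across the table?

1.7

The white sphere moved from about (5.8, 6.2) to (5.2, 4.6), a distance of √(0.6² + 1.6²) ≈ 1.7.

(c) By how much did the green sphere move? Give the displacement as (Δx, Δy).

(-2.1, 1.9)

From the two frames, the green sphere sits at roughly (4.5, 2.6) before and (2.4, 4.5) after.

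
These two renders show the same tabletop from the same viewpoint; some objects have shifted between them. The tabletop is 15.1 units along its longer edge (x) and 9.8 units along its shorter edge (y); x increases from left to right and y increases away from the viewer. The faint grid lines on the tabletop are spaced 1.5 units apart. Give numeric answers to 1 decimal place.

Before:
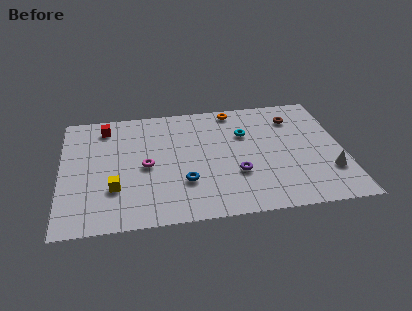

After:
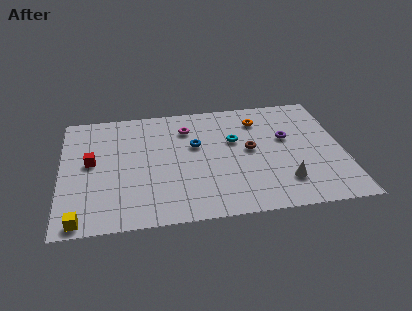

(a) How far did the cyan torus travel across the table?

0.8

The cyan torus moved from about (9.9, 6.6) to (9.3, 6.1), a distance of √(0.6² + 0.5²) ≈ 0.8.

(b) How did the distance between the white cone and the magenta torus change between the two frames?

-2.7

The distance was about 9.9 in the first image and 7.2 in the second, so they moved 2.7 units closer together.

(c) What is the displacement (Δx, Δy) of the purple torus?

(2.8, 2.6)

From the two frames, the purple torus sits at roughly (9.3, 3.3) before and (12.1, 5.9) after.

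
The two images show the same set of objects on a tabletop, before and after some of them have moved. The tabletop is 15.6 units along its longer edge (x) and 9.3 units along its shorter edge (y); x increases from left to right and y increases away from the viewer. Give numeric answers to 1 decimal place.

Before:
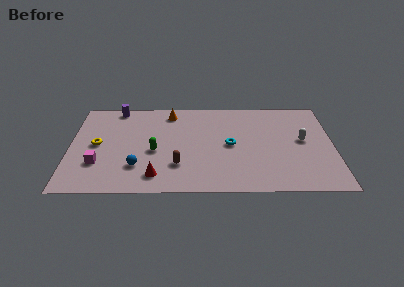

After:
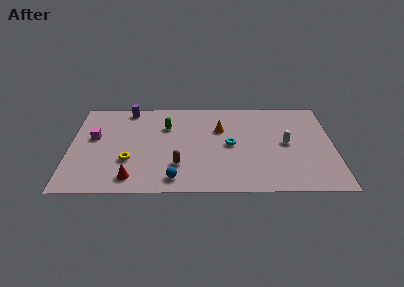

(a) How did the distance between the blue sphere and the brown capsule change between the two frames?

-1.1

Before: roughly 2.4 units apart; after: 1.3. That's 1.1 units closer together.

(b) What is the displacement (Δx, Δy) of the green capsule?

(0.7, 2.5)

The green capsule started near (5.0, 4.0) and ended near (5.7, 6.5).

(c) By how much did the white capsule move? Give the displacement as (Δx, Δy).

(-1.0, -0.3)

From the two frames, the white capsule sits at roughly (13.8, 5.0) before and (12.8, 4.7) after.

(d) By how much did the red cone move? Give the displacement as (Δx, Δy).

(-1.4, -0.2)

The red cone started near (5.1, 1.6) and ended near (3.7, 1.4).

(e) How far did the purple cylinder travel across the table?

0.7

The purple cylinder was near (2.7, 8.4) before and (3.4, 8.3) after, so it travelled √(0.7² + 0.1²) ≈ 0.7 units.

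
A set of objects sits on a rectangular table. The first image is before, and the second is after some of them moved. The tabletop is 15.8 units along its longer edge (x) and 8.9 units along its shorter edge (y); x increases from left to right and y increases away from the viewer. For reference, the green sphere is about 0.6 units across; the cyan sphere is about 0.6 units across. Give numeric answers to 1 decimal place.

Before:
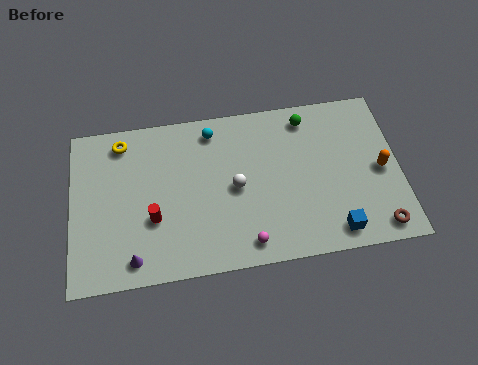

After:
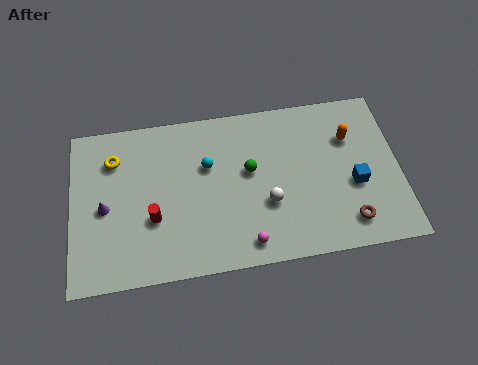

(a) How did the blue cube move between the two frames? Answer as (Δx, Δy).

(1.1, 2.4)

From the two frames, the blue cube sits at roughly (12.5, 1.2) before and (13.6, 3.6) after.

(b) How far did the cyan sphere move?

1.9

From (6.9, 7.6) to (6.6, 5.7), the cyan sphere covered √(0.3² + 1.9²) ≈ 1.9 units.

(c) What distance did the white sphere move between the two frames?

1.9

From (7.9, 4.3) to (9.4, 3.2), the white sphere covered √(1.5² + 1.1²) ≈ 1.9 units.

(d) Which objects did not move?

the red cylinder and the magenta sphere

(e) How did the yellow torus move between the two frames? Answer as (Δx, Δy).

(-0.4, -0.9)

The yellow torus was at about (2.5, 7.6) and moved to about (2.1, 6.7).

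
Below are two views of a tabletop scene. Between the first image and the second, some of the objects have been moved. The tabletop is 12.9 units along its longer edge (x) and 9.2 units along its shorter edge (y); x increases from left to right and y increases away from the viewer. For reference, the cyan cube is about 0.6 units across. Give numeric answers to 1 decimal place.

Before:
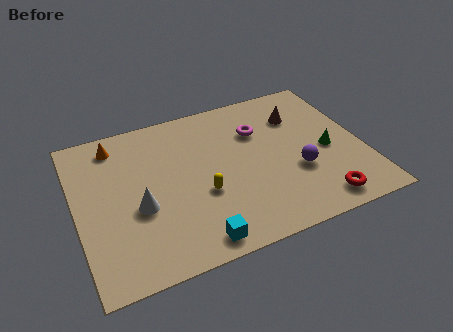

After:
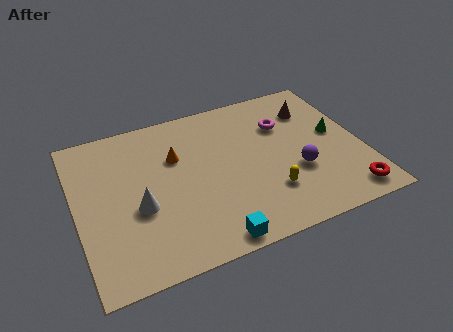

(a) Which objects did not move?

the purple sphere and the white cone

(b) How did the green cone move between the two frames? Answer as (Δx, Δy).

(0.5, 0.9)

From the two frames, the green cone sits at roughly (11.3, 4.1) before and (11.8, 5.0) after.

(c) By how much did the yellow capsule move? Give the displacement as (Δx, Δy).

(2.9, -1.0)

From the two frames, the yellow capsule sits at roughly (5.5, 3.5) before and (8.4, 2.5) after.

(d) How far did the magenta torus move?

1.2

From (8.4, 6.4) to (9.6, 6.4), the magenta torus covered √(1.2² + 0.0²) ≈ 1.2 units.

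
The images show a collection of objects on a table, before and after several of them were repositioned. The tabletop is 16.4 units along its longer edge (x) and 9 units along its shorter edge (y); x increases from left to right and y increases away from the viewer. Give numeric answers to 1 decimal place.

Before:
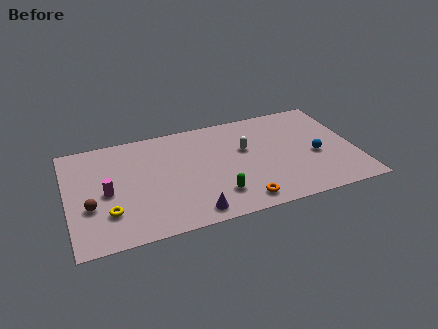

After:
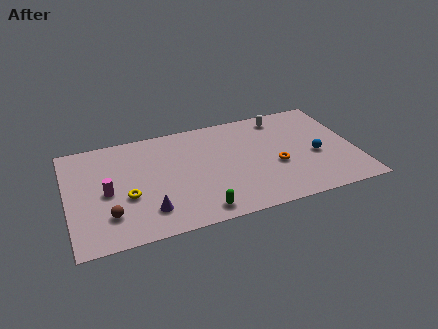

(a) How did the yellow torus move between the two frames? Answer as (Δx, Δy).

(1.1, 1.0)

The yellow torus was at about (2.2, 2.5) and moved to about (3.3, 3.5).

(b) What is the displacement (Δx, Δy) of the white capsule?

(2.3, 2.2)

The white capsule was at about (10.2, 5.5) and moved to about (12.5, 7.7).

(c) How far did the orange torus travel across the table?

3.3

The orange torus moved from about (9.6, 1.2) to (11.8, 3.6), a distance of √(2.2² + 2.4²) ≈ 3.3.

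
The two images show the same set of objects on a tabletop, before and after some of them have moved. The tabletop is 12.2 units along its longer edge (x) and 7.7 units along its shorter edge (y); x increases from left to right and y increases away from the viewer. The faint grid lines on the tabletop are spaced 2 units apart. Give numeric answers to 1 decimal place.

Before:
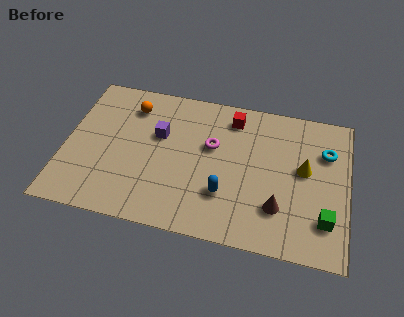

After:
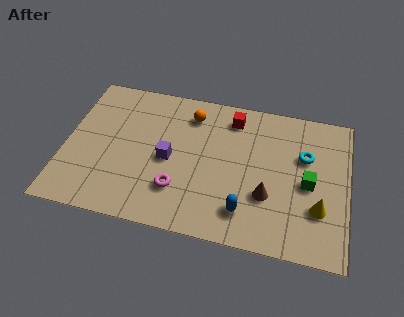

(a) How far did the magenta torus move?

2.9

From (6.3, 4.7) to (5.0, 2.1), the magenta torus covered √(1.3² + 2.6²) ≈ 2.9 units.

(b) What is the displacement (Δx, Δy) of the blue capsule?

(0.9, -0.7)

The blue capsule was at about (7.0, 2.3) and moved to about (7.9, 1.6).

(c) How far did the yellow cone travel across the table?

2.0

The yellow cone was near (10.3, 4.3) before and (11.0, 2.4) after, so it travelled √(0.7² + 1.9²) ≈ 2.0 units.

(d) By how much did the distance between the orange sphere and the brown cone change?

-2.7

The distance was about 7.7 in the first image and 5.0 in the second, so they moved 2.7 units closer together.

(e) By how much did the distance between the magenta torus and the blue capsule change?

+0.4

The distance was about 2.5 in the first image and 2.9 in the second, so they moved 0.4 units further apart.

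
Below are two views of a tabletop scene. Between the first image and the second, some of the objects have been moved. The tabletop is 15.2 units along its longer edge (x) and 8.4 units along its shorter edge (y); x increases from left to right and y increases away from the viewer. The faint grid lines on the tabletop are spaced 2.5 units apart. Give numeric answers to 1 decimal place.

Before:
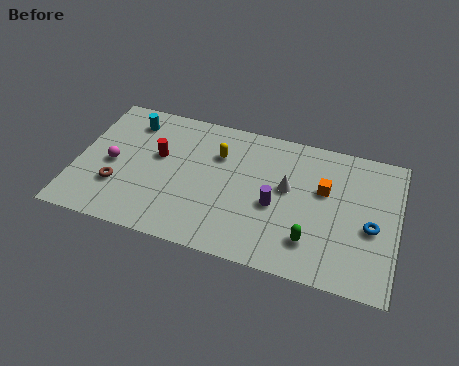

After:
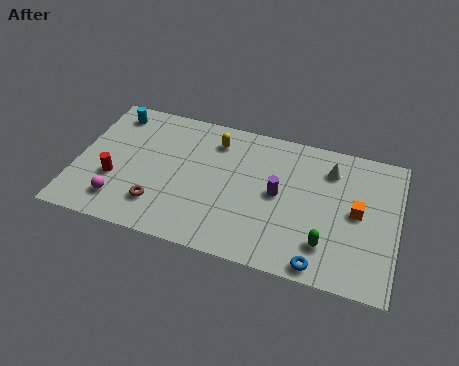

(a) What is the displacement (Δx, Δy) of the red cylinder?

(-1.9, -2.0)

The red cylinder started near (3.8, 5.0) and ended near (1.9, 3.0).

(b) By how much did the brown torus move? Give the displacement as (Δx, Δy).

(2.0, -0.6)

The brown torus was at about (2.1, 2.6) and moved to about (4.1, 2.0).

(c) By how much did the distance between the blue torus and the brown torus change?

-4.1

They were about 11.9 units apart before and 7.8 after — 4.1 units closer together.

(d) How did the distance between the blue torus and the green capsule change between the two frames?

-1.9

The distance was about 3.1 in the first image and 1.2 in the second, so they moved 1.9 units closer together.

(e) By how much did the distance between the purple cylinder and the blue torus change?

-0.4

Before: roughly 4.5 units apart; after: 4.1. That's 0.4 units closer together.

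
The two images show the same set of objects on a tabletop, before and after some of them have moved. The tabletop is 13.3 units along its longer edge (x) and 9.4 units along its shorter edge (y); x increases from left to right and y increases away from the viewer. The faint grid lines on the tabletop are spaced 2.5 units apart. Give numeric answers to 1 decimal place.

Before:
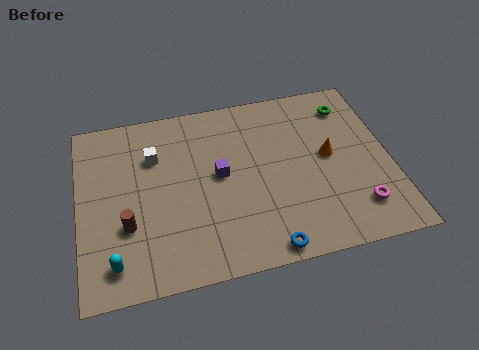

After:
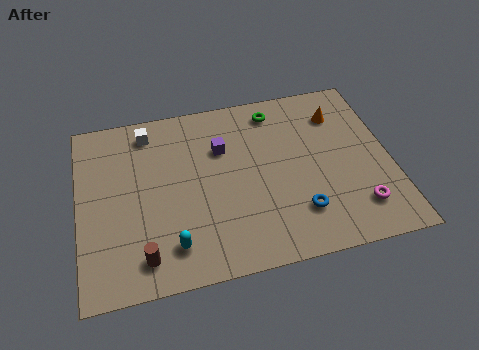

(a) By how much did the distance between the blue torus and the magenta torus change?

-1.7

Before: roughly 4.2 units apart; after: 2.5. That's 1.7 units closer together.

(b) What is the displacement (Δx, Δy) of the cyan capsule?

(2.4, 0.3)

The cyan capsule started near (1.4, 1.5) and ended near (3.8, 1.8).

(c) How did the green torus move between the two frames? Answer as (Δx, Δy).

(-3.2, 0.4)

The green torus was at about (11.8, 7.6) and moved to about (8.6, 8.0).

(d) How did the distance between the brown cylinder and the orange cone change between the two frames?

+1.5

They were about 8.9 units apart before and 10.4 after — 1.5 units further apart.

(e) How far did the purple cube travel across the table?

1.4

The purple cube was near (6.0, 5.0) before and (6.2, 6.4) after, so it travelled √(0.2² + 1.4²) ≈ 1.4 units.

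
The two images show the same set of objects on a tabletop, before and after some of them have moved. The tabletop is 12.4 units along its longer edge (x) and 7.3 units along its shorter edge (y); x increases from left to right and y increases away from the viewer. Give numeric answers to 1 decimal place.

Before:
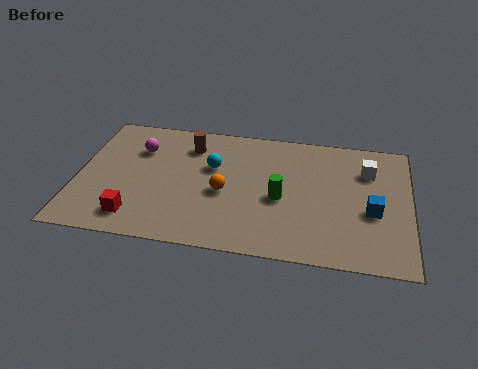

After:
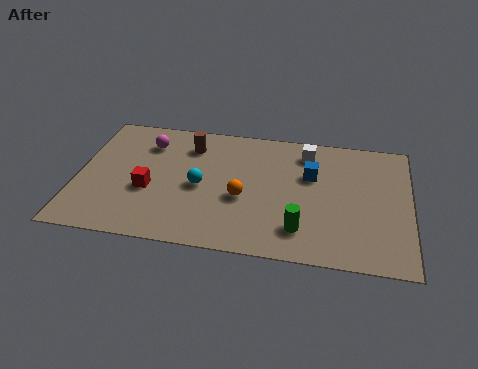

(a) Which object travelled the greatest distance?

the blue cube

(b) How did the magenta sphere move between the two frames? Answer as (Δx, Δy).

(0.3, 0.4)

From the two frames, the magenta sphere sits at roughly (2.2, 5.2) before and (2.5, 5.6) after.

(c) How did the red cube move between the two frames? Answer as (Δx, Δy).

(0.4, 1.6)

The red cube was at about (2.3, 1.3) and moved to about (2.7, 2.9).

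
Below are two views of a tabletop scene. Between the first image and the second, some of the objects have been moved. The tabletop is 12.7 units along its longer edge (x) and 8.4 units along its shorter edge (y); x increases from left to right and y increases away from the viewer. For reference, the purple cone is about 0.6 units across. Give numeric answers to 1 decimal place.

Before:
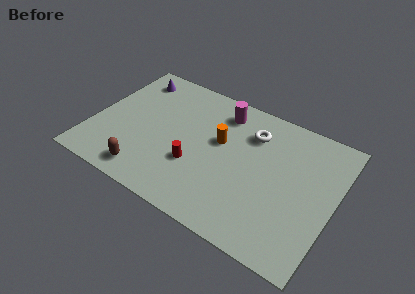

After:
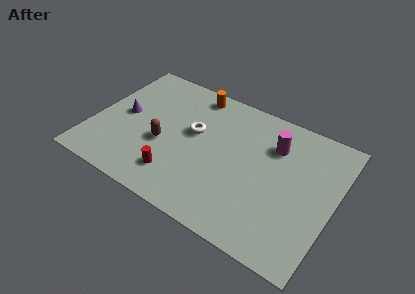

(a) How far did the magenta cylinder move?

3.0

The magenta cylinder moved from about (6.4, 6.9) to (9.3, 6.1), a distance of √(2.9² + 0.8²) ≈ 3.0.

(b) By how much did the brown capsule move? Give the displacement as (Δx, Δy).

(0.5, 2.2)

From the two frames, the brown capsule sits at roughly (3.3, 1.2) before and (3.8, 3.4) after.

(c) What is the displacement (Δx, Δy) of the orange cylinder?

(-1.8, 2.4)

From the two frames, the orange cylinder sits at roughly (6.6, 5.0) before and (4.8, 7.4) after.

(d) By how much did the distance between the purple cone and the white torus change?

-2.9

They were about 6.6 units apart before and 3.7 after — 2.9 units closer together.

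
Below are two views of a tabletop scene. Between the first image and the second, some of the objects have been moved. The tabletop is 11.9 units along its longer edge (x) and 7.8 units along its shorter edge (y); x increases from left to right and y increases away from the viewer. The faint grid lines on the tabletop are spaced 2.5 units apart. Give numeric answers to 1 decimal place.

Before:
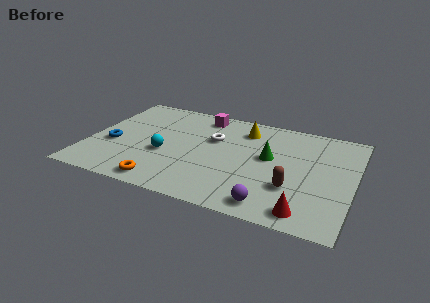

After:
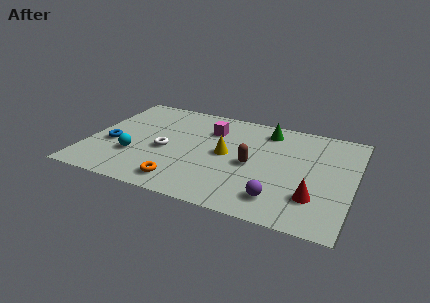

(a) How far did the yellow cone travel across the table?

2.3

The yellow cone was near (6.8, 6.2) before and (6.2, 4.0) after, so it travelled √(0.6² + 2.2²) ≈ 2.3 units.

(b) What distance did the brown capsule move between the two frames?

2.2

From (9.3, 2.5) to (7.4, 3.6), the brown capsule covered √(1.9² + 1.1²) ≈ 2.2 units.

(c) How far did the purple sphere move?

0.6

The purple sphere was near (8.5, 1.0) before and (8.8, 1.5) after, so it travelled √(0.3² + 0.5²) ≈ 0.6 units.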